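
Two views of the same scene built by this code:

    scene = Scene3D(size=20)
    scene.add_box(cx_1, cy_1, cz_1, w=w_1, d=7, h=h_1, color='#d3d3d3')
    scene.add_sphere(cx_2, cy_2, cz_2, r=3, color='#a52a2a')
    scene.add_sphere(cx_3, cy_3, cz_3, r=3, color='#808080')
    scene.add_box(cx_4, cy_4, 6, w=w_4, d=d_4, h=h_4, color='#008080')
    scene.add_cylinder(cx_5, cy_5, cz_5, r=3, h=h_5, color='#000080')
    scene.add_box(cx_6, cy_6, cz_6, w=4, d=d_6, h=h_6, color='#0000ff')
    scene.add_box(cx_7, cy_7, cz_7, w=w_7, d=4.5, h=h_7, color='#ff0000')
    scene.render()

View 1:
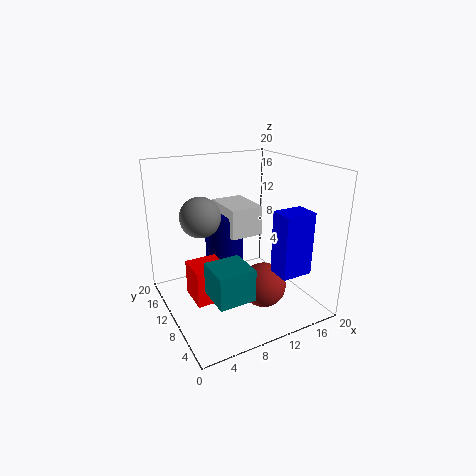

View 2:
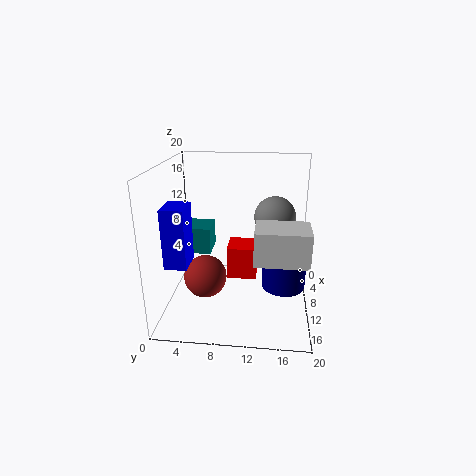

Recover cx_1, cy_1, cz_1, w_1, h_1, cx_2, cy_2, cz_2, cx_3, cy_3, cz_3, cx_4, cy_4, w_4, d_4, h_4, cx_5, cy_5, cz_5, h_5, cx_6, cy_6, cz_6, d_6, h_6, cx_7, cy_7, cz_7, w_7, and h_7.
cx_1 = 10.5; cy_1 = 12.5; cz_1 = 8.5; w_1 = 5; h_1 = 4.5; cx_2 = 11.5; cy_2 = 5.5; cz_2 = 4.5; cx_3 = 6.5; cy_3 = 15; cz_3 = 12; cx_4 = 3; cy_4 = 1; w_4 = 4.5; d_4 = 4.5; h_4 = 4; cx_5 = 11; cy_5 = 16.5; cz_5 = 3.5; h_5 = 8; cx_6 = 11.5; cy_6 = 1; cz_6 = 7.5; d_6 = 3; h_6 = 8; cx_7 = 3; cy_7 = 8; cz_7 = 2; w_7 = 4.5; h_7 = 5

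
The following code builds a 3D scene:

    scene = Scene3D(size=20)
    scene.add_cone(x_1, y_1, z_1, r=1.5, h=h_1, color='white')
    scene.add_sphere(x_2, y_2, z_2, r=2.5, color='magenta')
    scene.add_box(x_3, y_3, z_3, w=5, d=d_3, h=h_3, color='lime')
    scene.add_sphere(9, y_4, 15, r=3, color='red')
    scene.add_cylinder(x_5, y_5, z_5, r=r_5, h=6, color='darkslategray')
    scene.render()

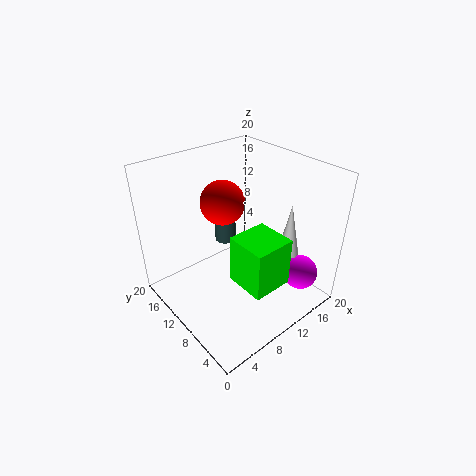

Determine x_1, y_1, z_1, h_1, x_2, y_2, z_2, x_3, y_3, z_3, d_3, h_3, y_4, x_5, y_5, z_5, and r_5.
x_1 = 15.5; y_1 = 5.5; z_1 = 7.5; h_1 = 7.5; x_2 = 17; y_2 = 4; z_2 = 4; x_3 = 5; y_3 = 0.5; z_3 = 8.5; d_3 = 5; h_3 = 6; y_4 = 12; x_5 = 10.5; y_5 = 13.5; z_5 = 8; r_5 = 1.5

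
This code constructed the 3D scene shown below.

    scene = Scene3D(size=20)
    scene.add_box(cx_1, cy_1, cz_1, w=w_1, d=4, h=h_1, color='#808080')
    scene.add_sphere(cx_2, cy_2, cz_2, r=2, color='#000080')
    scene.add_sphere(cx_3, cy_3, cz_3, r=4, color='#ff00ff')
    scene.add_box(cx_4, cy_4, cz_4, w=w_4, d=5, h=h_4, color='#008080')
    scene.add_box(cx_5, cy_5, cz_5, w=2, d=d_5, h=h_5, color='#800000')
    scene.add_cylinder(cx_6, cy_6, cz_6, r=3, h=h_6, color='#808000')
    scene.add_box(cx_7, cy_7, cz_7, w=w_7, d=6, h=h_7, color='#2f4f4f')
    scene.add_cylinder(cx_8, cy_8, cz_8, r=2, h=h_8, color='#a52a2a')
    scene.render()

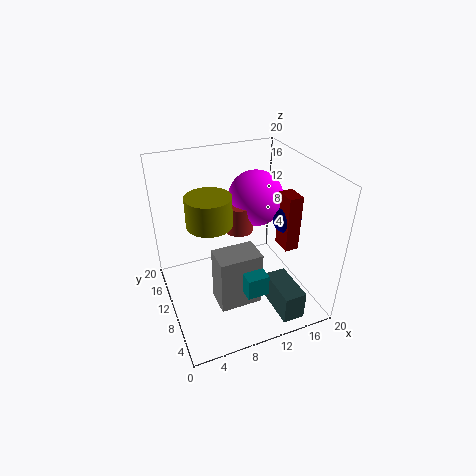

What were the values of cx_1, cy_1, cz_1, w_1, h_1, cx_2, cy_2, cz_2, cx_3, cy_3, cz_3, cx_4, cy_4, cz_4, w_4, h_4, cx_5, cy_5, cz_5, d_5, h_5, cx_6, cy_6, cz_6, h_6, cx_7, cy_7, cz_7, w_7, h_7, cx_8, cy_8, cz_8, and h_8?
cx_1 = 6, cy_1 = 6, cz_1 = 1, w_1 = 6, h_1 = 8, cx_2 = 17, cy_2 = 9, cz_2 = 12, cx_3 = 14, cy_3 = 13, cz_3 = 14, cx_4 = 9, cy_4 = 4, cz_4 = 4, w_4 = 3, h_4 = 3, cx_5 = 16, cy_5 = 7, cz_5 = 8, d_5 = 3, h_5 = 8, cx_6 = 6, cy_6 = 10, cz_6 = 13, h_6 = 4, cx_7 = 13, cy_7 = 1, cz_7 = 1, w_7 = 3, h_7 = 4, cx_8 = 11, cy_8 = 12, cz_8 = 10, h_8 = 4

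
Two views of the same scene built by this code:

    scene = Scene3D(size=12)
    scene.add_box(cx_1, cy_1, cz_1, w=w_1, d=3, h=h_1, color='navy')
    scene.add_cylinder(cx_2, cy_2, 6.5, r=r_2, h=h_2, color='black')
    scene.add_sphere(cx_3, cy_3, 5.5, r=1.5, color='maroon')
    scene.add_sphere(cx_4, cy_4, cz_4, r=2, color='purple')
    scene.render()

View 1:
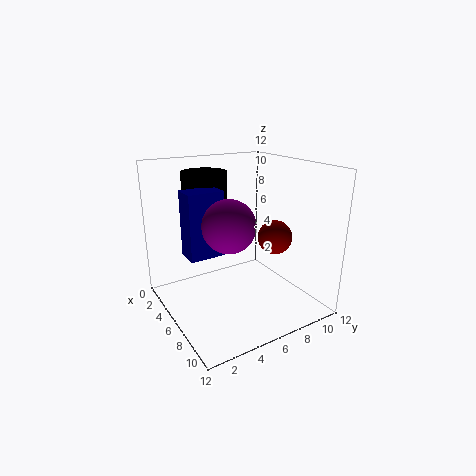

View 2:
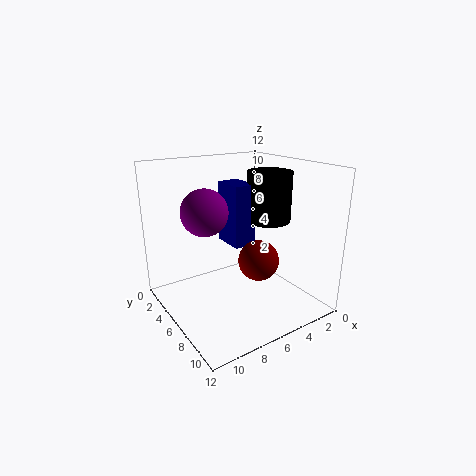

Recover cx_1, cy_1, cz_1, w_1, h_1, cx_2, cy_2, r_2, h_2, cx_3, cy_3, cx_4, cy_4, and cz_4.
cx_1 = 3.5
cy_1 = 2
cz_1 = 4.5
w_1 = 2
h_1 = 5.5
cx_2 = 2
cy_2 = 5
r_2 = 2
h_2 = 4.5
cx_3 = 6.5
cy_3 = 9.5
cx_4 = 8
cy_4 = 4
cz_4 = 8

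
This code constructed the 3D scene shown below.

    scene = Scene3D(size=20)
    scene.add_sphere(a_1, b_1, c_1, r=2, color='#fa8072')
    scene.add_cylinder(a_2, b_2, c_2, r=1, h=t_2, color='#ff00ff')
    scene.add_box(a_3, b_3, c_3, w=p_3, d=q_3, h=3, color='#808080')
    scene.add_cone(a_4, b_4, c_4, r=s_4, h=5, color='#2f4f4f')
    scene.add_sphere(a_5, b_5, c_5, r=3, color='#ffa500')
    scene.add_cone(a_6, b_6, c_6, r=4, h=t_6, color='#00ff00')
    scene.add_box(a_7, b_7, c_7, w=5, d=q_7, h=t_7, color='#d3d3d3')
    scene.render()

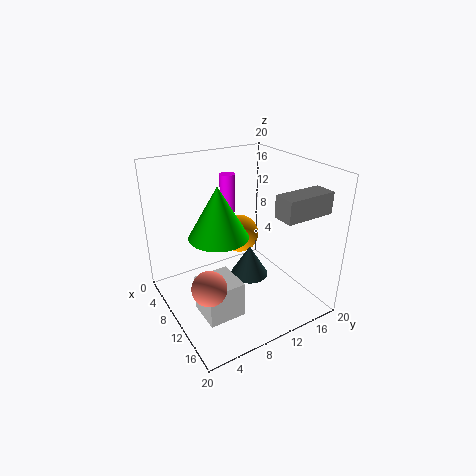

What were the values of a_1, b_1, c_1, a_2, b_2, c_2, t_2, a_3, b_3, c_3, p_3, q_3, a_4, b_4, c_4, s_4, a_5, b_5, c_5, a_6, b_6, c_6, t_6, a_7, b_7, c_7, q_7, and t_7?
a_1 = 17
b_1 = 2
c_1 = 9
a_2 = 9
b_2 = 9
c_2 = 14
t_2 = 5
a_3 = 14
b_3 = 13
c_3 = 14
p_3 = 3
q_3 = 7
a_4 = 7
b_4 = 14
c_4 = 1
s_4 = 3
a_5 = 4
b_5 = 14
c_5 = 7
a_6 = 10
b_6 = 7
c_6 = 11
t_6 = 7
a_7 = 10
b_7 = 3
c_7 = 1
q_7 = 5
t_7 = 5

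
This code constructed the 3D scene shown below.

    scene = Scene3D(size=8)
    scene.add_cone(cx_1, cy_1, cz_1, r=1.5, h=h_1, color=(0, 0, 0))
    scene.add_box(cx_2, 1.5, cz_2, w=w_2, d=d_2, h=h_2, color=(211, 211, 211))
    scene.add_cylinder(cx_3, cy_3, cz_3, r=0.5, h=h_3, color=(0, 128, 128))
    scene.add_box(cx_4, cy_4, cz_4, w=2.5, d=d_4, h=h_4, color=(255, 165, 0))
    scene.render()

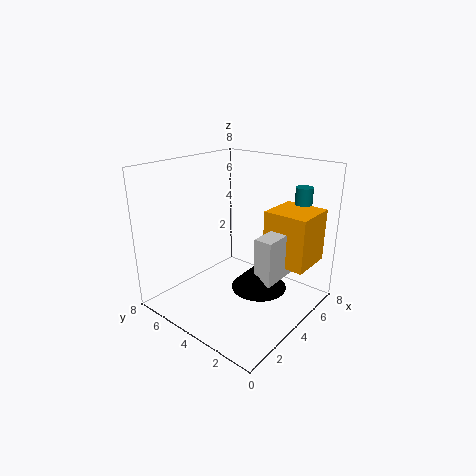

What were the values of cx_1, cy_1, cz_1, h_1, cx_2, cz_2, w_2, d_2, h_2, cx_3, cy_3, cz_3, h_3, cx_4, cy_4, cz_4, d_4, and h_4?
cx_1 = 4, cy_1 = 2.5, cz_1 = 1.5, h_1 = 1.5, cx_2 = 3.5, cz_2 = 2, w_2 = 2.5, d_2 = 1, h_2 = 2.5, cx_3 = 7.5, cy_3 = 2, cz_3 = 5, h_3 = 1.5, cx_4 = 5, cy_4 = 0.5, cz_4 = 2.5, d_4 = 2.5, h_4 = 3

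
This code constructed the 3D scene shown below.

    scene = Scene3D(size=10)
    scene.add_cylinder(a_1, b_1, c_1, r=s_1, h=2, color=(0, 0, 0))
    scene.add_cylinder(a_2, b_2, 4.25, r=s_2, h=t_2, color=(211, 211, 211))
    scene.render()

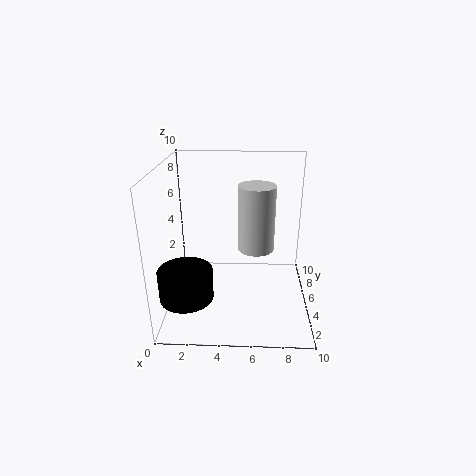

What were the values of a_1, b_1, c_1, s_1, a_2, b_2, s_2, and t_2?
a_1 = 1.75
b_1 = 2.25
c_1 = 2
s_1 = 1.75
a_2 = 6.25
b_2 = 5
s_2 = 1.25
t_2 = 4.5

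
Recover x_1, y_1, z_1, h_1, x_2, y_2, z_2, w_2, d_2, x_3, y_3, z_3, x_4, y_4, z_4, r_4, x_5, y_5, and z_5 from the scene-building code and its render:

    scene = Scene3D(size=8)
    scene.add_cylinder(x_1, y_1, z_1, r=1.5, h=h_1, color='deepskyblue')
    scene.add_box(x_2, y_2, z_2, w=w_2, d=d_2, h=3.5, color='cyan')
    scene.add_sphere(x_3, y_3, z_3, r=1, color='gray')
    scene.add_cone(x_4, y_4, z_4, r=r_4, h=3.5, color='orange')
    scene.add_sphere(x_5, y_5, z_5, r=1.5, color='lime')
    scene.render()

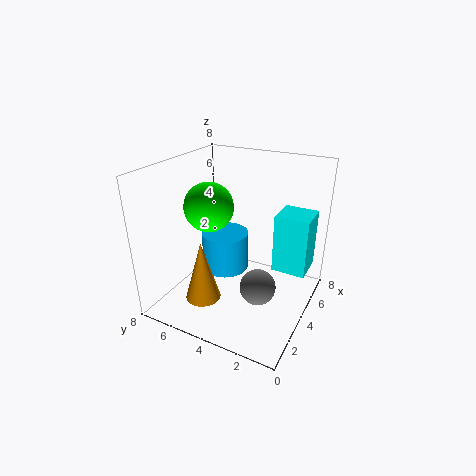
x_1 = 6, y_1 = 6, z_1 = 0.5, h_1 = 2.5, x_2 = 5.5, y_2 = 0.5, z_2 = 1.5, w_2 = 2, d_2 = 2, x_3 = 3.5, y_3 = 2.5, z_3 = 1.5, x_4 = 2.5, y_4 = 5.5, z_4 = 0.5, r_4 = 1, x_5 = 5, y_5 = 6.5, z_5 = 5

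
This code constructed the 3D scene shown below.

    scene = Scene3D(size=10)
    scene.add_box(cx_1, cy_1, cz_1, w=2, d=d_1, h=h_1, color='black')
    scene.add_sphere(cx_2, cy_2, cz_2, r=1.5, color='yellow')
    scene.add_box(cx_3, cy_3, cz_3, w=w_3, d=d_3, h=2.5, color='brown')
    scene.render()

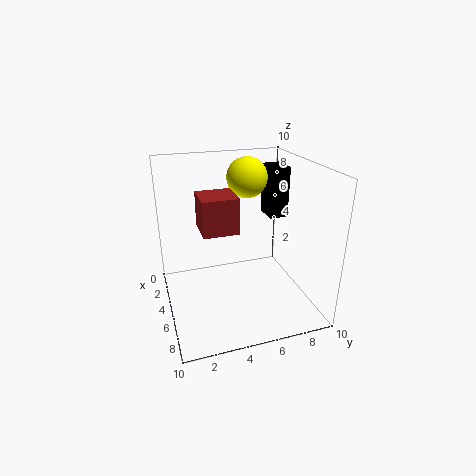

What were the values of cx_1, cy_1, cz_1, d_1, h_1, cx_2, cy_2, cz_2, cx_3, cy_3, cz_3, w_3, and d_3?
cx_1 = 0.5, cy_1 = 8.5, cz_1 = 5, d_1 = 1.5, h_1 = 4, cx_2 = 2.5, cy_2 = 6.5, cz_2 = 8.5, cx_3 = 3, cy_3 = 2.5, cz_3 = 5.5, w_3 = 2.5, d_3 = 2.5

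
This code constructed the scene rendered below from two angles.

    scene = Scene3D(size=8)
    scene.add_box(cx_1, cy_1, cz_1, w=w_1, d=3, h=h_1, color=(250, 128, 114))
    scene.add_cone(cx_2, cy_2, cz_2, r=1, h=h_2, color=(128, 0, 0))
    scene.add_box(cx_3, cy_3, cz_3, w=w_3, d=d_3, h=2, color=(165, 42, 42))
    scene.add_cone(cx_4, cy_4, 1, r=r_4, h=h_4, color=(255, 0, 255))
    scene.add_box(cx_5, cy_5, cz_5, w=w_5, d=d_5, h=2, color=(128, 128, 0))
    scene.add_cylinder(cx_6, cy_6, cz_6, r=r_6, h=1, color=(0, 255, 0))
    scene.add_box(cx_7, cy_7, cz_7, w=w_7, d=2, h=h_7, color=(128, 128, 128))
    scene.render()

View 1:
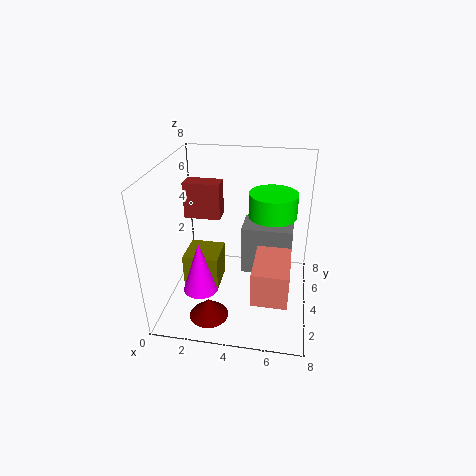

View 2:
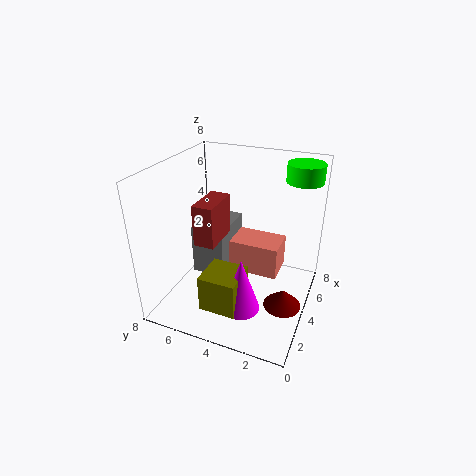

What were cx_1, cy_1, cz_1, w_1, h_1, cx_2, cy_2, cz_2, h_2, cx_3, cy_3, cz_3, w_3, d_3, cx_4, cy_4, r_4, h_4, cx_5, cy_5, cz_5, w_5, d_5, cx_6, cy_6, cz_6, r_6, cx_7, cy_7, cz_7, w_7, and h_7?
cx_1 = 5; cy_1 = 2; cz_1 = 1; w_1 = 2; h_1 = 2; cx_2 = 3; cy_2 = 1; cz_2 = 1; h_2 = 1; cx_3 = 1; cy_3 = 4; cz_3 = 5; w_3 = 2; d_3 = 1; cx_4 = 2; cy_4 = 3; r_4 = 1; h_4 = 3; cx_5 = 1; cy_5 = 3; cz_5 = 1; w_5 = 2; d_5 = 2; cx_6 = 6; cy_6 = 1; cz_6 = 7; r_6 = 1; cx_7 = 4; cy_7 = 5; cz_7 = 1; w_7 = 3; h_7 = 3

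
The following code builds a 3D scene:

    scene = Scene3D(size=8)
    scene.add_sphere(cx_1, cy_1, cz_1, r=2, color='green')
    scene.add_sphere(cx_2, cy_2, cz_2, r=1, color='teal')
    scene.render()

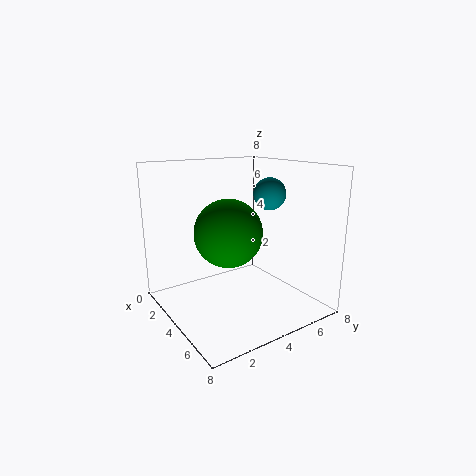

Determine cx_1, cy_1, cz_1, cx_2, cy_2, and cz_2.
cx_1 = 3, cy_1 = 4, cz_1 = 4, cx_2 = 3, cy_2 = 7, cz_2 = 6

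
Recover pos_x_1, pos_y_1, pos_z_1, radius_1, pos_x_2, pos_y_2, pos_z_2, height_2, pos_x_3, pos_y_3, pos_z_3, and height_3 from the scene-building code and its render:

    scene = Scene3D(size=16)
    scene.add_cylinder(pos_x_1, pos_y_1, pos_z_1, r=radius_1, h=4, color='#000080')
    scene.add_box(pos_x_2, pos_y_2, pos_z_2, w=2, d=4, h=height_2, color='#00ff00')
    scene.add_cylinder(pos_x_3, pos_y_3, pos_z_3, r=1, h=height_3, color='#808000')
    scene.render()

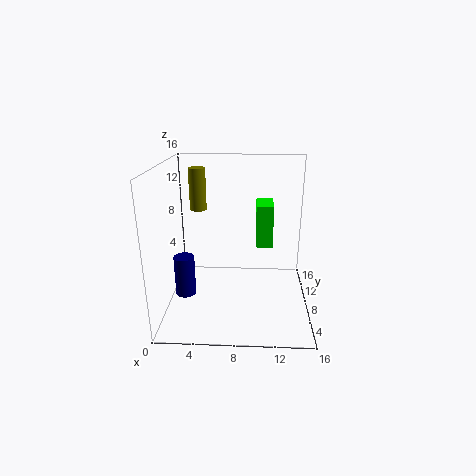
pos_x_1 = 3
pos_y_1 = 3
pos_z_1 = 4
radius_1 = 1
pos_x_2 = 10
pos_y_2 = 10
pos_z_2 = 6
height_2 = 5
pos_x_3 = 3
pos_y_3 = 12
pos_z_3 = 10
height_3 = 5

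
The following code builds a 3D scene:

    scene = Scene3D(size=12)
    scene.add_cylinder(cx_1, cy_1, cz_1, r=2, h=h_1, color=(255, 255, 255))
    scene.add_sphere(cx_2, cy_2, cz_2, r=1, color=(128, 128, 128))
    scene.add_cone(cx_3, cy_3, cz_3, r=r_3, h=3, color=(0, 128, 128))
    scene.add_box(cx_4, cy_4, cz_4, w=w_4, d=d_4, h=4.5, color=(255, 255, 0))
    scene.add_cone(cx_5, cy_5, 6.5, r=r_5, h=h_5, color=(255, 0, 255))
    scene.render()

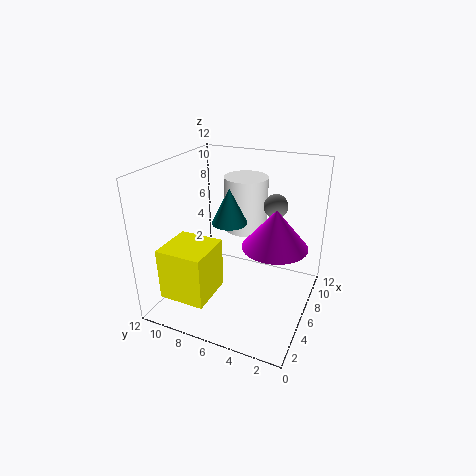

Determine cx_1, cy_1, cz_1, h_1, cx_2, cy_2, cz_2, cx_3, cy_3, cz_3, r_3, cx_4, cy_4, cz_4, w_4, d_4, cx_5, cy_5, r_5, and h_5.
cx_1 = 10
cy_1 = 7
cz_1 = 5
h_1 = 5
cx_2 = 8
cy_2 = 3.5
cz_2 = 8.5
cx_3 = 6.5
cy_3 = 7
cz_3 = 7
r_3 = 1.5
cx_4 = 2
cy_4 = 7.5
cz_4 = 1
w_4 = 4
d_4 = 4
cx_5 = 5
cy_5 = 2.5
r_5 = 2.5
h_5 = 3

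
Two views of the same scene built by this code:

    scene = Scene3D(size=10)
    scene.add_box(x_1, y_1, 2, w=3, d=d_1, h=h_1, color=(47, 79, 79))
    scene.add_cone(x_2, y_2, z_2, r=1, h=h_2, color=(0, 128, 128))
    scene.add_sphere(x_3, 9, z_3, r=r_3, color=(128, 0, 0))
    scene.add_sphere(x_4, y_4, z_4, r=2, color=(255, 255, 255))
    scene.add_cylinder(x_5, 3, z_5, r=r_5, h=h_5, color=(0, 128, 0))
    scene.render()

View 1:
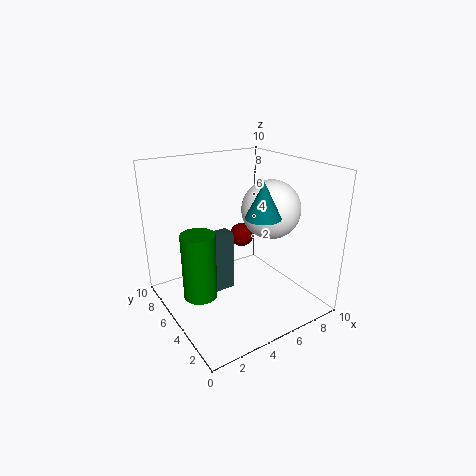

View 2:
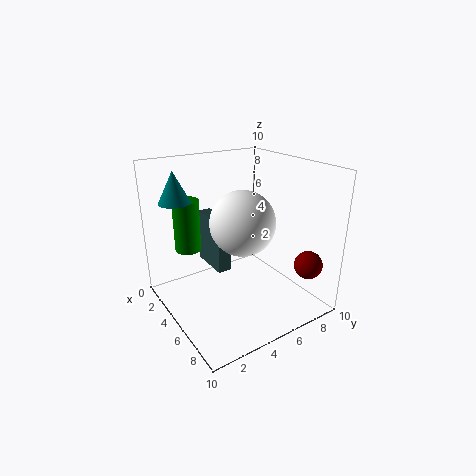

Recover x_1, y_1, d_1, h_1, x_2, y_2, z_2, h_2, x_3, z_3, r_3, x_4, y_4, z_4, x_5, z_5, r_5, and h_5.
x_1 = 1, y_1 = 4, d_1 = 1, h_1 = 4, x_2 = 4, y_2 = 1, z_2 = 8, h_2 = 2, x_3 = 8, z_3 = 3, r_3 = 1, x_4 = 7, y_4 = 4, z_4 = 7, x_5 = 1, z_5 = 3, r_5 = 1, h_5 = 4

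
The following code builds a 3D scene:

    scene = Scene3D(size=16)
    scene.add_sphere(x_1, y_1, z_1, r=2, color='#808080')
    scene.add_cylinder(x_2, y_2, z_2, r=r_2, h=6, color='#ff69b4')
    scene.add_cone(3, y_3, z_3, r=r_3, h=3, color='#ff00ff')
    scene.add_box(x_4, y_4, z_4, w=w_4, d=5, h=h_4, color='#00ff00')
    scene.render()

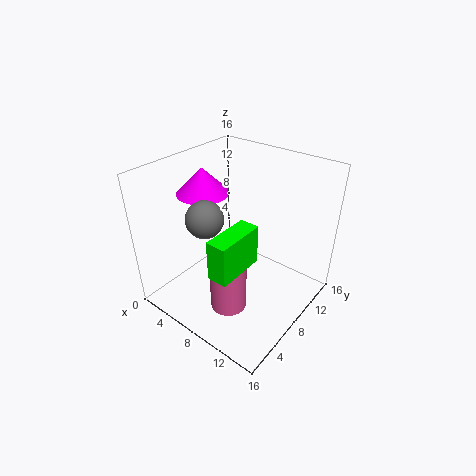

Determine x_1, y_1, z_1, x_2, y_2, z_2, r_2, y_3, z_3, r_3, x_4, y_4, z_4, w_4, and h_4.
x_1 = 6, y_1 = 5, z_1 = 11, x_2 = 9, y_2 = 5, z_2 = 1, r_2 = 2, y_3 = 8, z_3 = 12, r_3 = 3, x_4 = 10, y_4 = 1, z_4 = 8, w_4 = 2, h_4 = 4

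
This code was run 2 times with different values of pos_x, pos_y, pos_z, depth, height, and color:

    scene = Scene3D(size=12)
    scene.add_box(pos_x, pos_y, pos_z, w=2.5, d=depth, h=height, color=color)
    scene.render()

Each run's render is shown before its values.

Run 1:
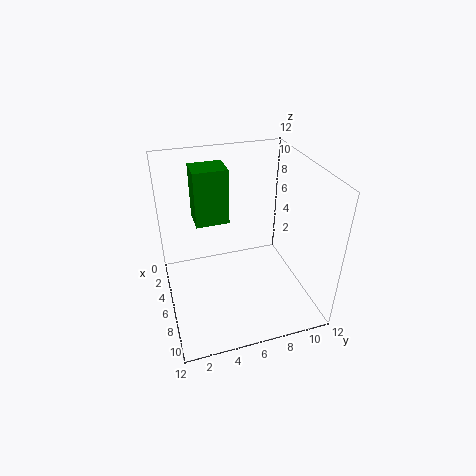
pos_x = 1; pos_y = 3; pos_z = 6; depth = 3; height = 5; color = 'green'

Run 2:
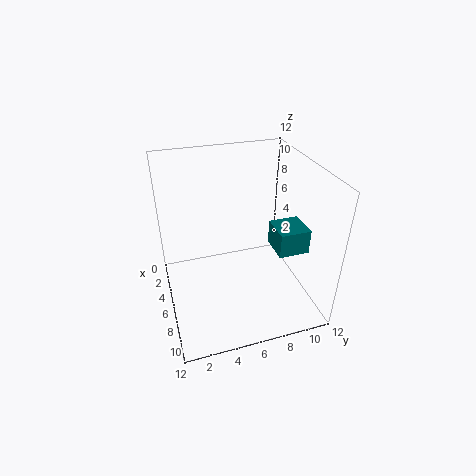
pos_x = 6.5; pos_y = 8.5; pos_z = 5.5; depth = 2.5; height = 2; color = 'teal'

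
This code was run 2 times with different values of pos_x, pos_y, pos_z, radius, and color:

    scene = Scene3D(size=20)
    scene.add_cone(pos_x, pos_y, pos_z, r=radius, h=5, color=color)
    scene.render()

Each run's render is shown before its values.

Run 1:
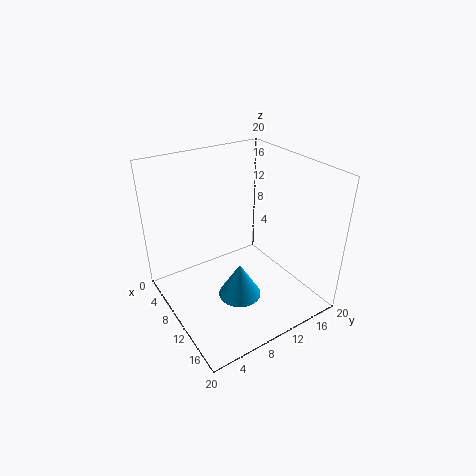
pos_x = 12
pos_y = 9
pos_z = 2
radius = 3
color = 'deepskyblue'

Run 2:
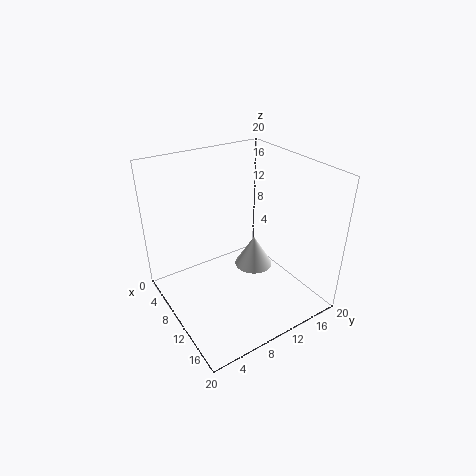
pos_x = 7
pos_y = 15
pos_z = 2
radius = 3
color = 'white'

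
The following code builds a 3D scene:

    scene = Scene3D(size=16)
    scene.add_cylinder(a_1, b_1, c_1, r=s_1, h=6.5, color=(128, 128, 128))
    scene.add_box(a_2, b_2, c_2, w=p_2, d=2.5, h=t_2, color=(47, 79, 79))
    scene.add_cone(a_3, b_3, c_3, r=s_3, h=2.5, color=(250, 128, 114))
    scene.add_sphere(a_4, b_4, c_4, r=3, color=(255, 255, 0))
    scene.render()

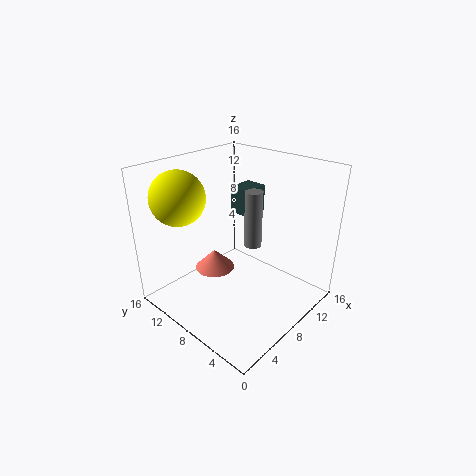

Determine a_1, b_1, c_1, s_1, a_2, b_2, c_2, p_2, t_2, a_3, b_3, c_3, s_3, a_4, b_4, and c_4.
a_1 = 10; b_1 = 7.5; c_1 = 6.5; s_1 = 1; a_2 = 9.5; b_2 = 8; c_2 = 10; p_2 = 3; t_2 = 3; a_3 = 9; b_3 = 13; c_3 = 1.5; s_3 = 2.5; a_4 = 4; b_4 = 13; c_4 = 12.5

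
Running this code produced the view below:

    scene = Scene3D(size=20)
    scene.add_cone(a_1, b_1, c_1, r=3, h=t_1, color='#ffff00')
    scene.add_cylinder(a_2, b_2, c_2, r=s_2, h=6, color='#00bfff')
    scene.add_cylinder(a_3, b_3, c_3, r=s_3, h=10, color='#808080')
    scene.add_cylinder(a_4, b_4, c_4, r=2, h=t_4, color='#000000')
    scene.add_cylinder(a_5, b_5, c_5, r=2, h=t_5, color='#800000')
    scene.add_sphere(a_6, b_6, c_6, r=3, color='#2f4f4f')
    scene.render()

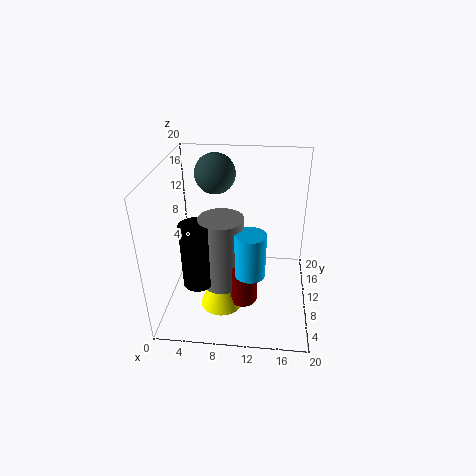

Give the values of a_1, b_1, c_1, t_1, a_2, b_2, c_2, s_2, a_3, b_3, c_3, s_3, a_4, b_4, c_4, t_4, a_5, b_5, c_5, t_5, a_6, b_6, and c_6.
a_1 = 8
b_1 = 7
c_1 = 1
t_1 = 7
a_2 = 12
b_2 = 6
c_2 = 7
s_2 = 2
a_3 = 8
b_3 = 8
c_3 = 4
s_3 = 3
a_4 = 5
b_4 = 6
c_4 = 5
t_4 = 9
a_5 = 11
b_5 = 7
c_5 = 2
t_5 = 6
a_6 = 6
b_6 = 16
c_6 = 17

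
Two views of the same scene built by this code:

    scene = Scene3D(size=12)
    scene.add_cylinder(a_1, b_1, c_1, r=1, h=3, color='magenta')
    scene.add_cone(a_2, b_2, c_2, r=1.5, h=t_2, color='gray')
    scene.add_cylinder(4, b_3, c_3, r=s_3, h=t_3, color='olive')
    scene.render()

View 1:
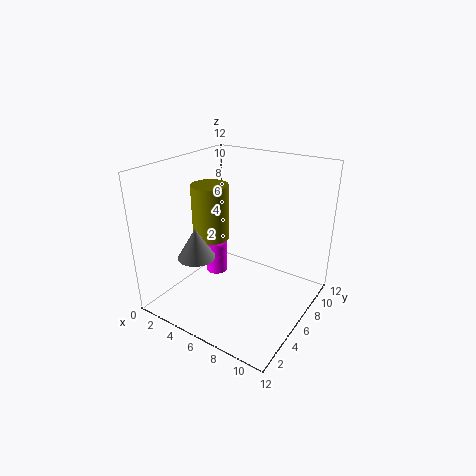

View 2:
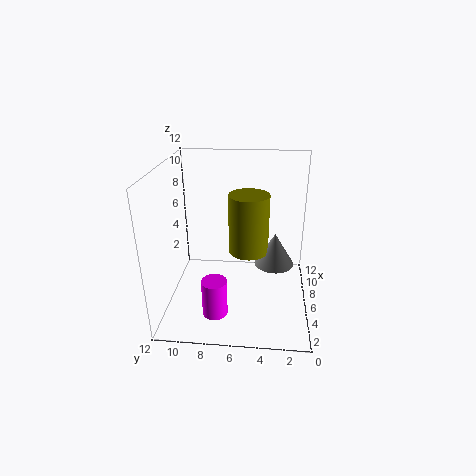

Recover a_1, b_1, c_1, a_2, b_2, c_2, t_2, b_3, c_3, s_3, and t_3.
a_1 = 2.5, b_1 = 7.5, c_1 = 1, a_2 = 4, b_2 = 3, c_2 = 5, t_2 = 2.5, b_3 = 5, c_3 = 6, s_3 = 1.5, t_3 = 4.5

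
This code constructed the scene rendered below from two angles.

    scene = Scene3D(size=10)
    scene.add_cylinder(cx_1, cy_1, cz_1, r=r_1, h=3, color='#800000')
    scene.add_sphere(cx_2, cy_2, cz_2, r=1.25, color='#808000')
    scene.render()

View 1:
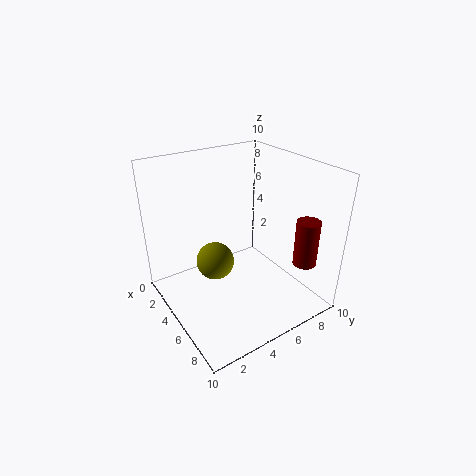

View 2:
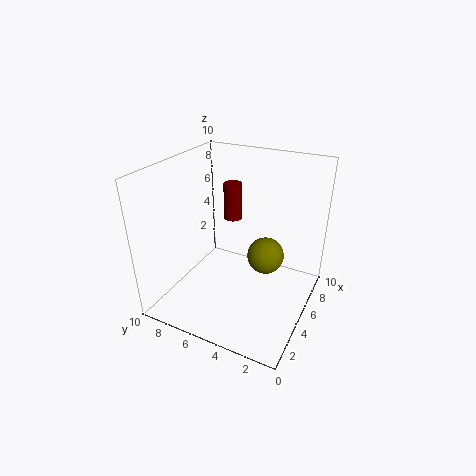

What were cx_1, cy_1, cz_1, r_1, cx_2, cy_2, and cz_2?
cx_1 = 9
cy_1 = 7.5
cz_1 = 4.25
r_1 = 0.75
cx_2 = 5.25
cy_2 = 3
cz_2 = 4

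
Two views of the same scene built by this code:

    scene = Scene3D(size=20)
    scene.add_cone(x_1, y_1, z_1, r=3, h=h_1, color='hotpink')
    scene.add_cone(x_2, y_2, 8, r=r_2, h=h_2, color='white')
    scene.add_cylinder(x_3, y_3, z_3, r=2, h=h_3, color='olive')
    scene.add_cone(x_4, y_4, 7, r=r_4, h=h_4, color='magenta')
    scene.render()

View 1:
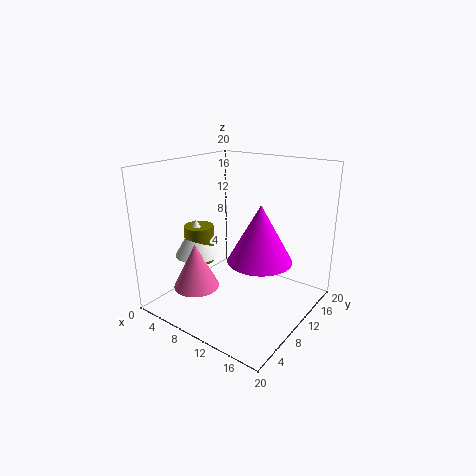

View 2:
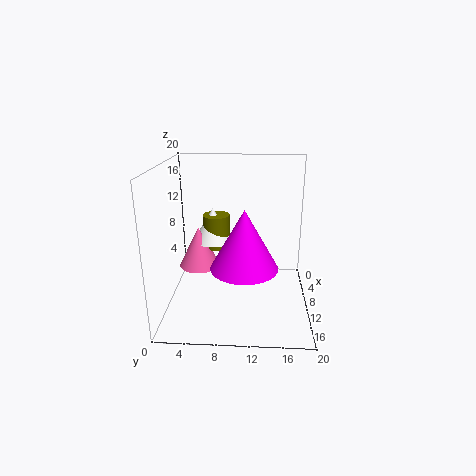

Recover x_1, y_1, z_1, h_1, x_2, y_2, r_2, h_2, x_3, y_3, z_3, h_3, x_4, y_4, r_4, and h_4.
x_1 = 7.5
y_1 = 4
z_1 = 4.5
h_1 = 6
x_2 = 6
y_2 = 6
r_2 = 3
h_2 = 5
x_3 = 6
y_3 = 6.5
z_3 = 7
h_3 = 5
x_4 = 13
y_4 = 11
r_4 = 4.5
h_4 = 8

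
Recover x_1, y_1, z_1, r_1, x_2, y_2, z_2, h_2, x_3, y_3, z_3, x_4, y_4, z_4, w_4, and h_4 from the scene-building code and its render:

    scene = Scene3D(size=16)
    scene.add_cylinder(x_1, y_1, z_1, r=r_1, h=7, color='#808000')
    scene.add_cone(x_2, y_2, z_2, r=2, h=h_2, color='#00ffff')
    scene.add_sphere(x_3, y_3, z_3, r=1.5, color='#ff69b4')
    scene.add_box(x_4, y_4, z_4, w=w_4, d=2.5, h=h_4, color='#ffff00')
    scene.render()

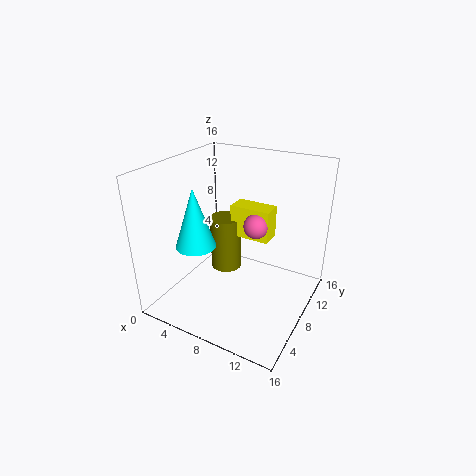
x_1 = 4
y_1 = 12
z_1 = 1
r_1 = 2
x_2 = 6
y_2 = 3
z_2 = 9
h_2 = 6
x_3 = 8.5
y_3 = 11.5
z_3 = 8
x_4 = 5
y_4 = 11.5
z_4 = 6
w_4 = 5
h_4 = 4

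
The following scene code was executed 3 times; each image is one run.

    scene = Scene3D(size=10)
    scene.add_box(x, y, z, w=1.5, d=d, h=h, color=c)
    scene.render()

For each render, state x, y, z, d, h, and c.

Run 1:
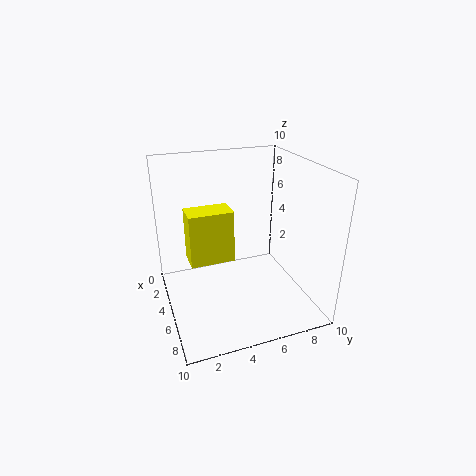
x = 7
y = 1
z = 5.5
d = 2.5
h = 3
c = 'yellow'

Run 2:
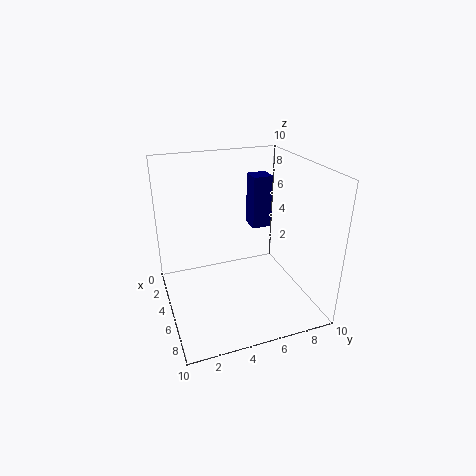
x = 1.5
y = 7
z = 4.5
d = 1.5
h = 4
c = 'navy'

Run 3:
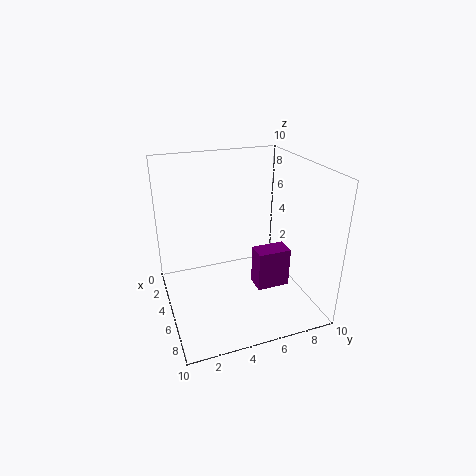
x = 4
y = 6.5
z = 0.5
d = 2.5
h = 3
c = 'purple'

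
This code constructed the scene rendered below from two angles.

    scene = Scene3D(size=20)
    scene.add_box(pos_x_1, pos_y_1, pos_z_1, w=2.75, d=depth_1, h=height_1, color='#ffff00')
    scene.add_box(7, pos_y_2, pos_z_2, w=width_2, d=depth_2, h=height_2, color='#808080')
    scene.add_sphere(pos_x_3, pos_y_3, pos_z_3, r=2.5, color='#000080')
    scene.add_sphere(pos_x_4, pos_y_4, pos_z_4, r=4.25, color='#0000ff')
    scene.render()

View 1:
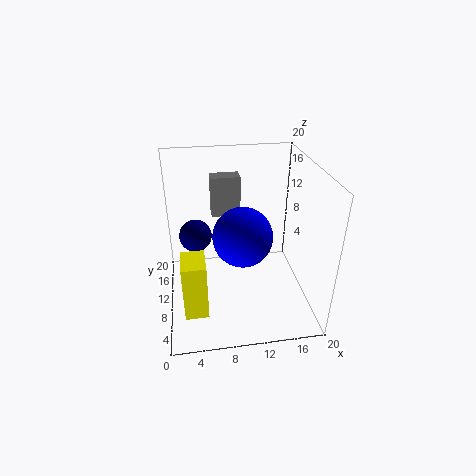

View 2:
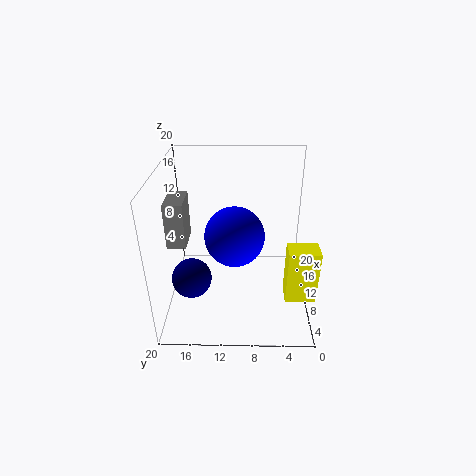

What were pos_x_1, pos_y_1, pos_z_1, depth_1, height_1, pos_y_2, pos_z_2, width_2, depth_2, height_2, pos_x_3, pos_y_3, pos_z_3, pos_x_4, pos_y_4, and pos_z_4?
pos_x_1 = 2.25; pos_y_1 = 0.25; pos_z_1 = 5.5; depth_1 = 3.75; height_1 = 7; pos_y_2 = 16.75; pos_z_2 = 10; width_2 = 4.5; depth_2 = 2.5; height_2 = 6.25; pos_x_3 = 4.25; pos_y_3 = 15.75; pos_z_3 = 7.5; pos_x_4 = 10.75; pos_y_4 = 10.5; pos_z_4 = 9.75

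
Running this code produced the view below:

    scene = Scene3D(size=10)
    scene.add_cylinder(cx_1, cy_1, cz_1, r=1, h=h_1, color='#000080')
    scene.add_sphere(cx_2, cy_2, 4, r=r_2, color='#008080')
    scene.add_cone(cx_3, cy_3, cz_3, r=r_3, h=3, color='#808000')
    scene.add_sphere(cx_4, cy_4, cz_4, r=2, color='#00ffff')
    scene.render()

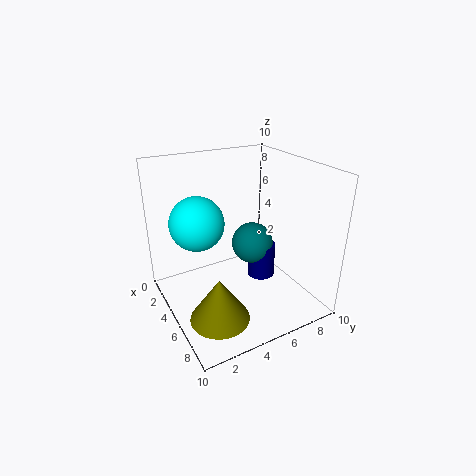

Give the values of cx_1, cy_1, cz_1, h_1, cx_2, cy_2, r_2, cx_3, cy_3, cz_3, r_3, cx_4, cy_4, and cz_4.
cx_1 = 5
cy_1 = 7
cz_1 = 1.5
h_1 = 2.5
cx_2 = 4.5
cy_2 = 6.5
r_2 = 1.5
cx_3 = 7
cy_3 = 2.5
cz_3 = 0.5
r_3 = 2
cx_4 = 2.5
cy_4 = 3
cz_4 = 5.5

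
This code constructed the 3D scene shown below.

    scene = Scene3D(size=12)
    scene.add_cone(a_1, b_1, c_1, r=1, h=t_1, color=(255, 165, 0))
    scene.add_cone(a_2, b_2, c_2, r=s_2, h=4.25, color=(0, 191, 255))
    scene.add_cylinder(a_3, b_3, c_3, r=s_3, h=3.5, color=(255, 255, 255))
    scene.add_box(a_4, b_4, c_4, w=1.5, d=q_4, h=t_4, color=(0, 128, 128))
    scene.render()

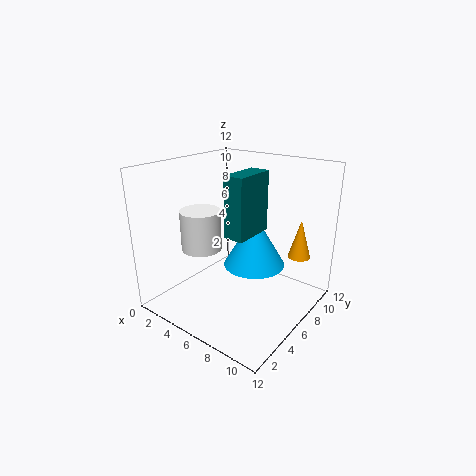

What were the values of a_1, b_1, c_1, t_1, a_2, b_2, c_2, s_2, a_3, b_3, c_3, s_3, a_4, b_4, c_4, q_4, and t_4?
a_1 = 9.5; b_1 = 10.5; c_1 = 3.5; t_1 = 3.5; a_2 = 7.5; b_2 = 6.25; c_2 = 4; s_2 = 2.5; a_3 = 2.75; b_3 = 5; c_3 = 4.5; s_3 = 1.75; a_4 = 7.25; b_4 = 2.75; c_4 = 7.5; q_4 = 3.25; t_4 = 4.5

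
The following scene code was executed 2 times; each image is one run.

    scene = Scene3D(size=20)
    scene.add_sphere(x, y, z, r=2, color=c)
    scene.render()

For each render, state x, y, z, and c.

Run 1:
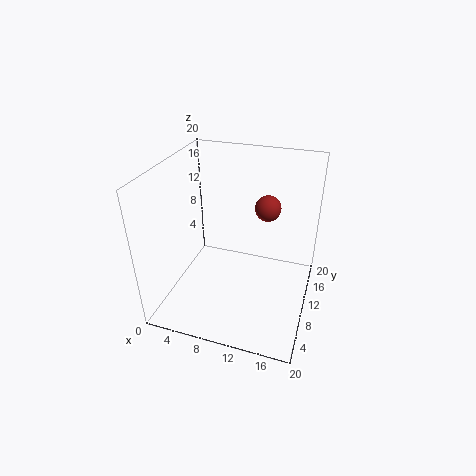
x = 12.5, y = 17, z = 11.5, c = 'brown'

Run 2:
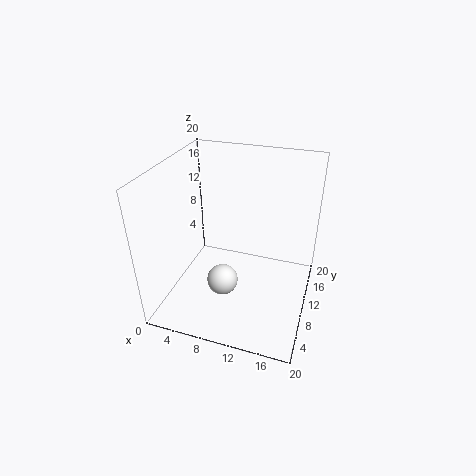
x = 9.5, y = 5, z = 6.5, c = 'white'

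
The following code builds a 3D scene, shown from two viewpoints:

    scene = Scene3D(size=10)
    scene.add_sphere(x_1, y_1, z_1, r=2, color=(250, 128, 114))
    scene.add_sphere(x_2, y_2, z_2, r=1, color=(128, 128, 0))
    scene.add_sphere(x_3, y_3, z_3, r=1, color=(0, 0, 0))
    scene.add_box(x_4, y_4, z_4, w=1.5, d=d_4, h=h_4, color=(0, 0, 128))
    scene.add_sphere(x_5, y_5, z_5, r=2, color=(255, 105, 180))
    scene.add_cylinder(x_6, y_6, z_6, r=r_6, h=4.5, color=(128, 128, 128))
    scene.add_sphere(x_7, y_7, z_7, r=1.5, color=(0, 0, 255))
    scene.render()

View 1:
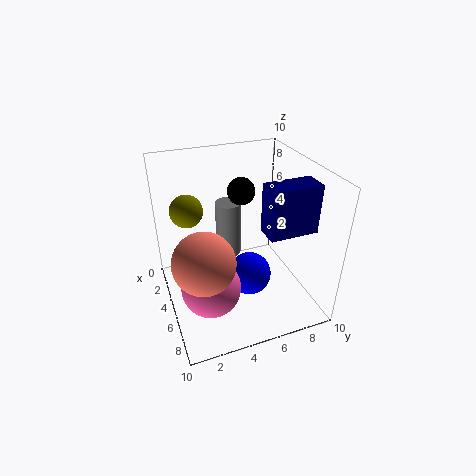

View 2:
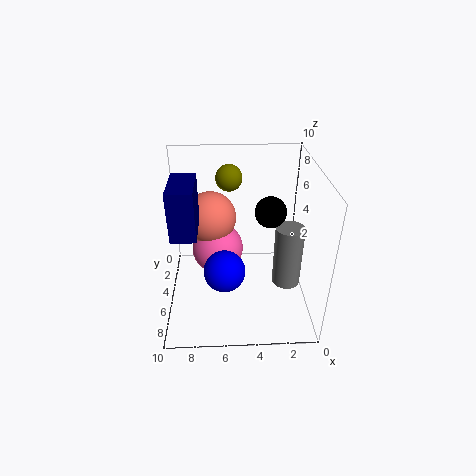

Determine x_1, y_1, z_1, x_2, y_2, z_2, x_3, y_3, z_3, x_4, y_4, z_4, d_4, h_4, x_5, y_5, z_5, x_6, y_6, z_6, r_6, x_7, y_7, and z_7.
x_1 = 7; y_1 = 2; z_1 = 5; x_2 = 5.5; y_2 = 1.5; z_2 = 8; x_3 = 3; y_3 = 6; z_3 = 7.5; x_4 = 7.5; y_4 = 5.5; z_4 = 7; d_4 = 3; h_4 = 3; x_5 = 6.5; y_5 = 2.5; z_5 = 2.5; x_6 = 1.5; y_6 = 5.5; z_6 = 1.5; r_6 = 1; x_7 = 6; y_7 = 5.5; z_7 = 2.5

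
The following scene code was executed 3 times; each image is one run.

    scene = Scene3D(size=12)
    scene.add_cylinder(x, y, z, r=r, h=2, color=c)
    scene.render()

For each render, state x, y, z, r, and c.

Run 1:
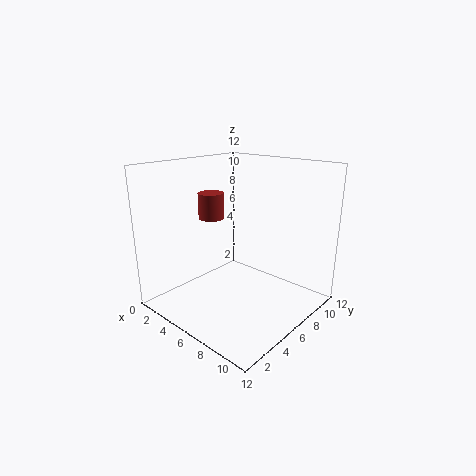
x = 5; y = 4; z = 8; r = 1; c = 'brown'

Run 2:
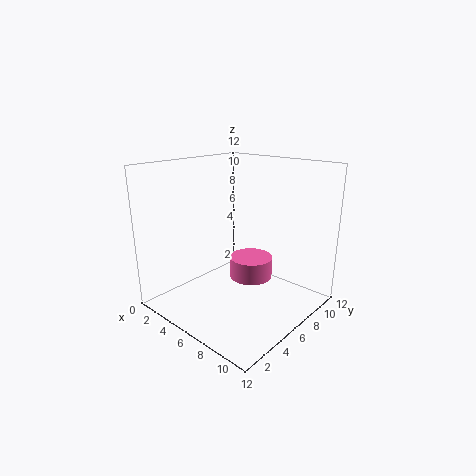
x = 5; y = 9; z = 1; r = 2; c = 'hotpink'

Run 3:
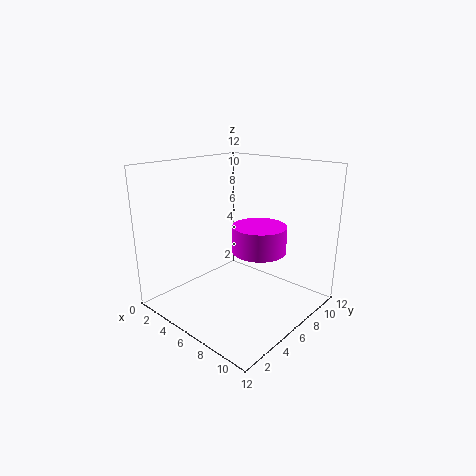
x = 9; y = 5; z = 6; r = 2; c = 'magenta'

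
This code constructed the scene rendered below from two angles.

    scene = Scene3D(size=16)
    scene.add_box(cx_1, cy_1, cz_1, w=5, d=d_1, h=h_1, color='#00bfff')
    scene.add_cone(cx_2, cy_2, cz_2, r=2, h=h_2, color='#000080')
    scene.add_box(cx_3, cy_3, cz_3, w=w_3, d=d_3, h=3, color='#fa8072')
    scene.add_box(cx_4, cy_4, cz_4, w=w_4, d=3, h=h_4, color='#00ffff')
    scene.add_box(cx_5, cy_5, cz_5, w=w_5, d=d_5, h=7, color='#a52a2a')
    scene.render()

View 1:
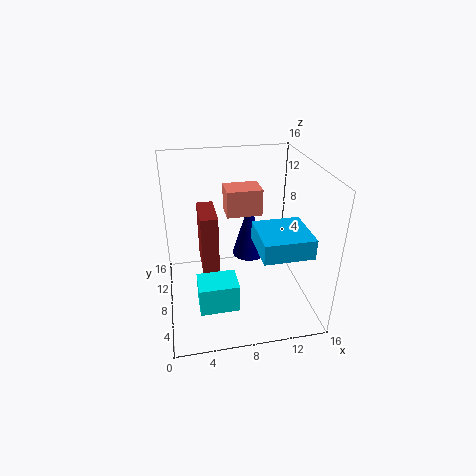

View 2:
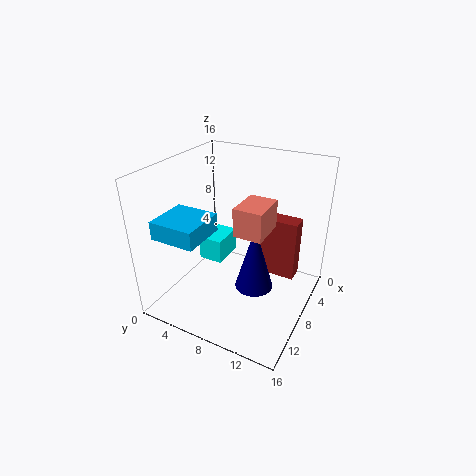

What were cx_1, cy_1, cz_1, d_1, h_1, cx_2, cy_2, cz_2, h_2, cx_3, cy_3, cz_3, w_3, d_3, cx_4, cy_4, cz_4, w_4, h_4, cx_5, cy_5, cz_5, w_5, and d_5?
cx_1 = 9
cy_1 = 1
cz_1 = 9
d_1 = 5
h_1 = 2
cx_2 = 10
cy_2 = 11
cz_2 = 4
h_2 = 7
cx_3 = 7
cy_3 = 9
cz_3 = 10
w_3 = 4
d_3 = 3
cx_4 = 3
cy_4 = 2
cz_4 = 3
w_4 = 4
h_4 = 3
cx_5 = 4
cy_5 = 9
cz_5 = 3
w_5 = 2
d_5 = 5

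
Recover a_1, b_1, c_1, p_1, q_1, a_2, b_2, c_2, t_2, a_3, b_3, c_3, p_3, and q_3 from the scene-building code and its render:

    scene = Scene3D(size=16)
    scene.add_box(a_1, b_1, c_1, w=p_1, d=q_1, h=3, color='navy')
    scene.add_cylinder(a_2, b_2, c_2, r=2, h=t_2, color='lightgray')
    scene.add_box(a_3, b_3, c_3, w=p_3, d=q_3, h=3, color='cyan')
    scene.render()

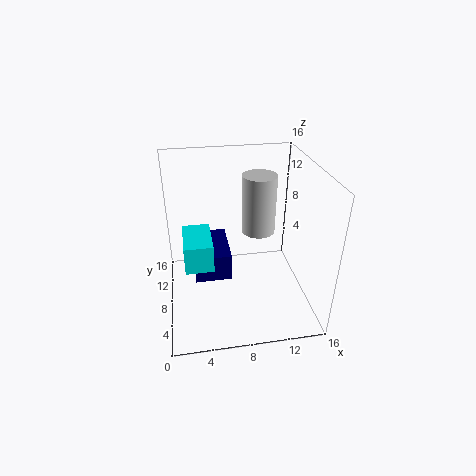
a_1 = 3, b_1 = 6, c_1 = 4, p_1 = 4, q_1 = 6, a_2 = 11, b_2 = 11, c_2 = 7, t_2 = 7, a_3 = 2, b_3 = 5, c_3 = 6, p_3 = 3, q_3 = 5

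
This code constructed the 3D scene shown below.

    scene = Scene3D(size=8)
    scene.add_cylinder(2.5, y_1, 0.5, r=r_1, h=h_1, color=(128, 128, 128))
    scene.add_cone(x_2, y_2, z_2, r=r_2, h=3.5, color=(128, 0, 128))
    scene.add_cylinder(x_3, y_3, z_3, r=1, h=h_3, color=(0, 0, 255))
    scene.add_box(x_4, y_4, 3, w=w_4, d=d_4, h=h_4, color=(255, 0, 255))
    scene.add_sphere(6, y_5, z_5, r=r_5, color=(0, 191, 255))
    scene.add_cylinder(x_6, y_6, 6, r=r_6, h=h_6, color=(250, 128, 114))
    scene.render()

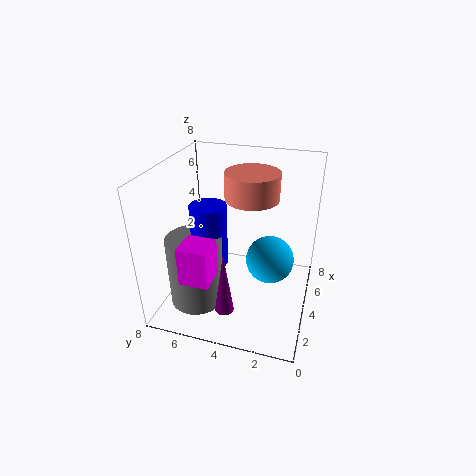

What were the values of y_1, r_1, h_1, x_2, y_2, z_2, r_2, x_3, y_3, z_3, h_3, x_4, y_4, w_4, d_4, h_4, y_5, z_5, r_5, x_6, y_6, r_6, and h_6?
y_1 = 6
r_1 = 1.5
h_1 = 4
x_2 = 1.5
y_2 = 4
z_2 = 1
r_2 = 0.5
x_3 = 3.5
y_3 = 5.5
z_3 = 2.5
h_3 = 3.5
x_4 = 0.5
y_4 = 4.5
w_4 = 1.5
d_4 = 1.5
h_4 = 2
y_5 = 2.5
z_5 = 1.5
r_5 = 1.5
x_6 = 5
y_6 = 3.5
r_6 = 1.5
h_6 = 1.5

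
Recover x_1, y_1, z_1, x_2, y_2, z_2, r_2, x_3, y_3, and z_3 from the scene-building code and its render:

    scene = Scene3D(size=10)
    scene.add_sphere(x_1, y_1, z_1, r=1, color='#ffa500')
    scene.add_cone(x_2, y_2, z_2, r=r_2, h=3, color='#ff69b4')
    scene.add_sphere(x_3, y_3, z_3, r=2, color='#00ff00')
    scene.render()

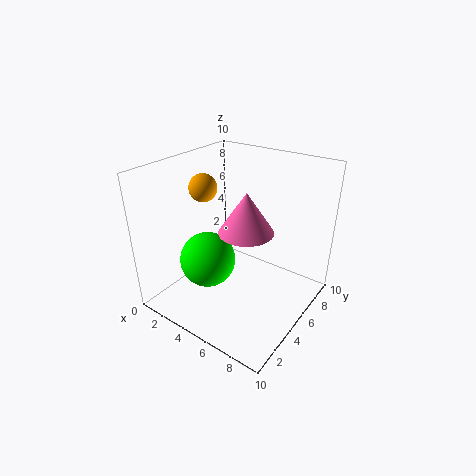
x_1 = 2, y_1 = 5, z_1 = 8, x_2 = 5, y_2 = 6, z_2 = 5, r_2 = 2, x_3 = 3, y_3 = 4, z_3 = 3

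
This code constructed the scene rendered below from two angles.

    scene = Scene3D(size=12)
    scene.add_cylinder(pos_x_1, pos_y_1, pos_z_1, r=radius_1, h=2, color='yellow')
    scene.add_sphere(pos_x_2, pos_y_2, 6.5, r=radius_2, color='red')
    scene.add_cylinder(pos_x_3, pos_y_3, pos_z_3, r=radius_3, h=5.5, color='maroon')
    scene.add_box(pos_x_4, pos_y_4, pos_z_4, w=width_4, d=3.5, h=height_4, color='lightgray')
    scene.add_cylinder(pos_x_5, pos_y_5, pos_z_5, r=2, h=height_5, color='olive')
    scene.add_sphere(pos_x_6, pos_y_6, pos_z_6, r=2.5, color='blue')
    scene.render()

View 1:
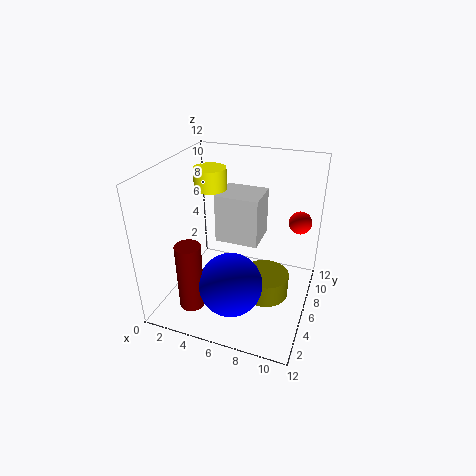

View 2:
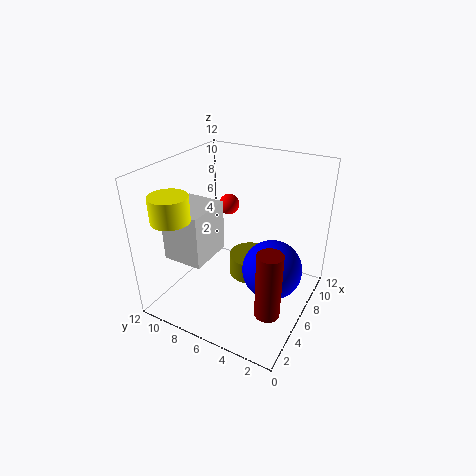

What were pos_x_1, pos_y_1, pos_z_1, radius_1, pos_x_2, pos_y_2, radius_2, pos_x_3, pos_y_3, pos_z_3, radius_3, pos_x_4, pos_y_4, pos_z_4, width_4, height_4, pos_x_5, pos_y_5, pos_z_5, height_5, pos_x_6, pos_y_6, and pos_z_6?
pos_x_1 = 2
pos_y_1 = 9.5
pos_z_1 = 8.5
radius_1 = 1.5
pos_x_2 = 10.5
pos_y_2 = 9.5
radius_2 = 1
pos_x_3 = 3.5
pos_y_3 = 2
pos_z_3 = 1.5
radius_3 = 1
pos_x_4 = 3
pos_y_4 = 8
pos_z_4 = 4
width_4 = 4
height_4 = 4.5
pos_x_5 = 8.5
pos_y_5 = 6
pos_z_5 = 1
height_5 = 2
pos_x_6 = 6.5
pos_y_6 = 3
pos_z_6 = 3.5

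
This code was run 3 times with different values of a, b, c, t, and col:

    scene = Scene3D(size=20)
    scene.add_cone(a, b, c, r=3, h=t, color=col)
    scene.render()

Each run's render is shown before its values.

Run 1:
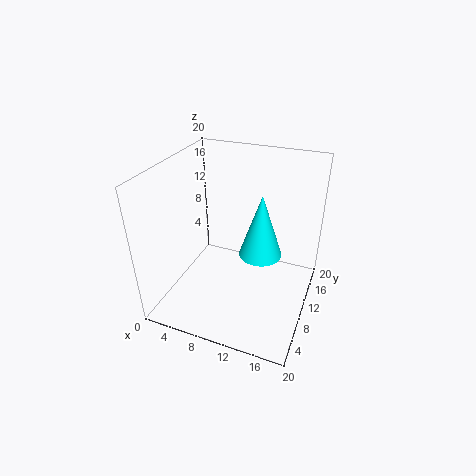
a = 13; b = 11; c = 7.5; t = 9; col = 'cyan'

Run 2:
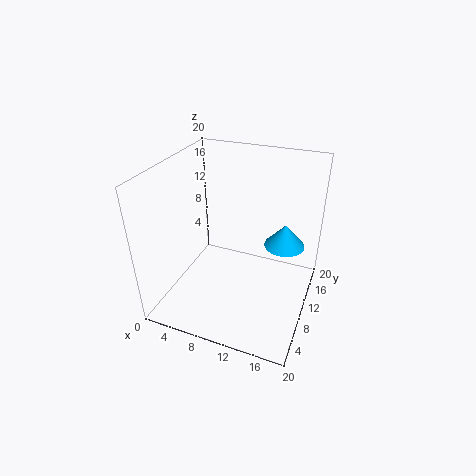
a = 15.5; b = 15; c = 7; t = 3.5; col = 'deepskyblue'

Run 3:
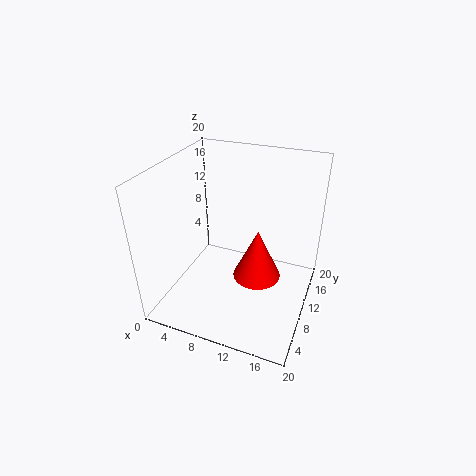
a = 14; b = 6.5; c = 7.5; t = 6.5; col = 'red'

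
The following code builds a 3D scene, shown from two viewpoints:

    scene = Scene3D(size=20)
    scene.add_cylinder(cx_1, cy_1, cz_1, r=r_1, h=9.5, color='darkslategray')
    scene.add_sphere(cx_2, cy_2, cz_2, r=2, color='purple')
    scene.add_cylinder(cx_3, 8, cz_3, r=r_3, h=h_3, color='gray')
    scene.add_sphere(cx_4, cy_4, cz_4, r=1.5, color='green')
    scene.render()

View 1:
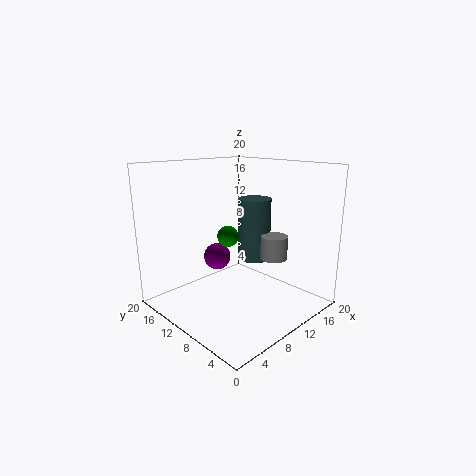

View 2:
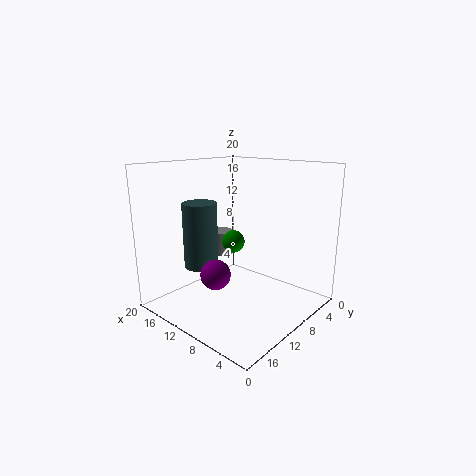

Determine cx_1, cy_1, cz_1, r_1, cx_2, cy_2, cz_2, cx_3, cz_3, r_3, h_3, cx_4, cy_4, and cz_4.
cx_1 = 15.5
cy_1 = 12
cz_1 = 5
r_1 = 2.5
cx_2 = 10
cy_2 = 14.5
cz_2 = 6
cx_3 = 15.5
cz_3 = 6
r_3 = 2
h_3 = 3.5
cx_4 = 9.5
cy_4 = 11.5
cz_4 = 10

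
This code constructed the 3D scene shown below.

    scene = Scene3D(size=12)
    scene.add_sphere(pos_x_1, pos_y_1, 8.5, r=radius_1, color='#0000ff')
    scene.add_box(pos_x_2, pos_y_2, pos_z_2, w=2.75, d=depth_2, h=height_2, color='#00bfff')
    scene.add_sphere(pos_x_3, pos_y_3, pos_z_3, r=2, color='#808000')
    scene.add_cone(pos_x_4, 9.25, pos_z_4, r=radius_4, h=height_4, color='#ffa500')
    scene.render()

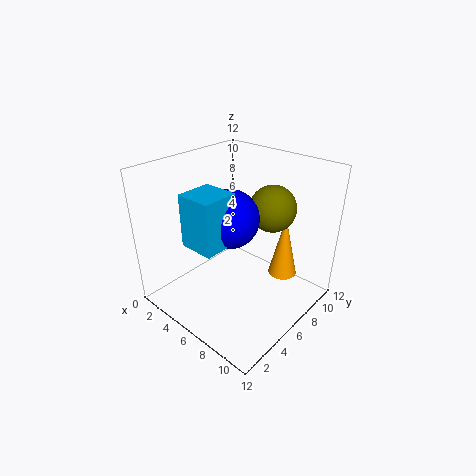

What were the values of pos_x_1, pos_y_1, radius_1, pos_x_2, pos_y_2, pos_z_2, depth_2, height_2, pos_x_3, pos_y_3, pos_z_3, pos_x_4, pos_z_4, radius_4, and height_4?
pos_x_1 = 6.5
pos_y_1 = 4.5
radius_1 = 2.25
pos_x_2 = 4.75
pos_y_2 = 1.25
pos_z_2 = 7
depth_2 = 2.75
height_2 = 4
pos_x_3 = 7.25
pos_y_3 = 9
pos_z_3 = 8
pos_x_4 = 8.5
pos_z_4 = 2
radius_4 = 1.25
height_4 = 5.5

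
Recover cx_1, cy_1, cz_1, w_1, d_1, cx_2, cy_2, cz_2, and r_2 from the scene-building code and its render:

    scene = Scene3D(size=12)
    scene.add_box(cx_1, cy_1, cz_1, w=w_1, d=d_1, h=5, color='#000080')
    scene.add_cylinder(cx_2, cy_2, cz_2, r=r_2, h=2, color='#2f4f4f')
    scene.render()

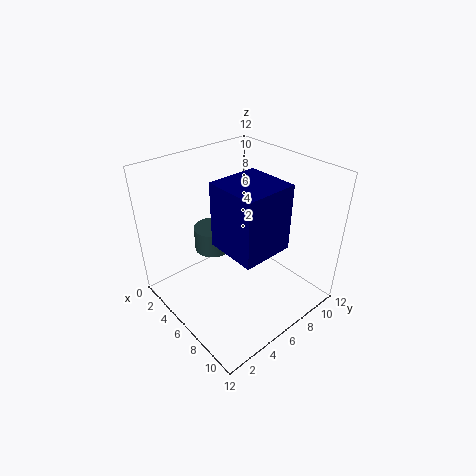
cx_1 = 6.5, cy_1 = 3, cz_1 = 7, w_1 = 4, d_1 = 4, cx_2 = 4.5, cy_2 = 4.5, cz_2 = 5, r_2 = 1.5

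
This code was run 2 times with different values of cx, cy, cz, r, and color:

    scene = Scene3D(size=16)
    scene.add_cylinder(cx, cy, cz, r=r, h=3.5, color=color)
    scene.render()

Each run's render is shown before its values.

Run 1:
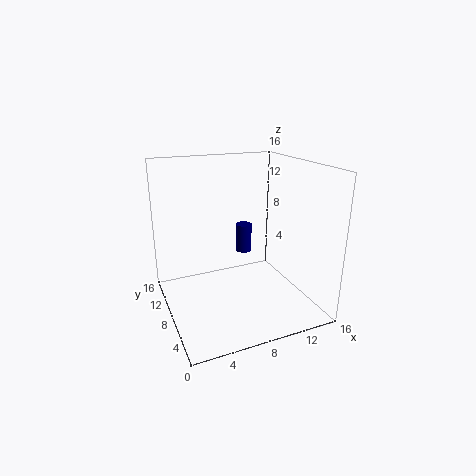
cx = 10.5, cy = 12, cz = 4.5, r = 1, color = 'navy'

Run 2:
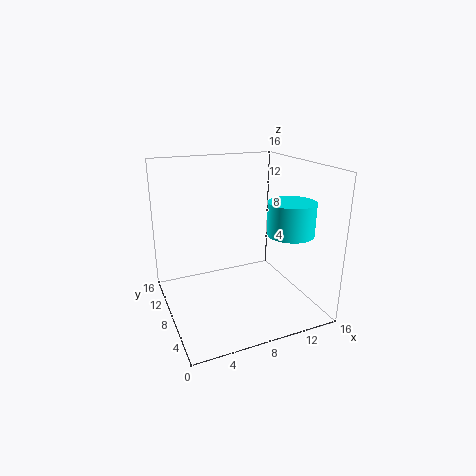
cx = 12.5, cy = 4.5, cz = 9, r = 2.5, color = 'cyan'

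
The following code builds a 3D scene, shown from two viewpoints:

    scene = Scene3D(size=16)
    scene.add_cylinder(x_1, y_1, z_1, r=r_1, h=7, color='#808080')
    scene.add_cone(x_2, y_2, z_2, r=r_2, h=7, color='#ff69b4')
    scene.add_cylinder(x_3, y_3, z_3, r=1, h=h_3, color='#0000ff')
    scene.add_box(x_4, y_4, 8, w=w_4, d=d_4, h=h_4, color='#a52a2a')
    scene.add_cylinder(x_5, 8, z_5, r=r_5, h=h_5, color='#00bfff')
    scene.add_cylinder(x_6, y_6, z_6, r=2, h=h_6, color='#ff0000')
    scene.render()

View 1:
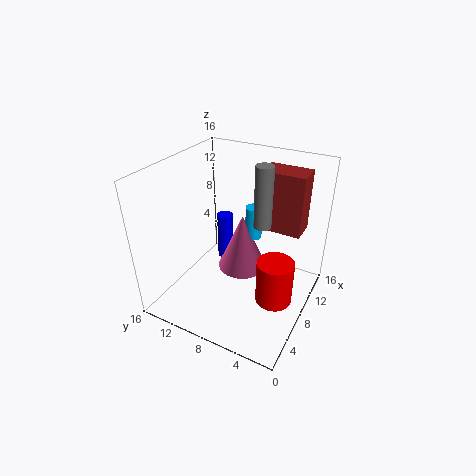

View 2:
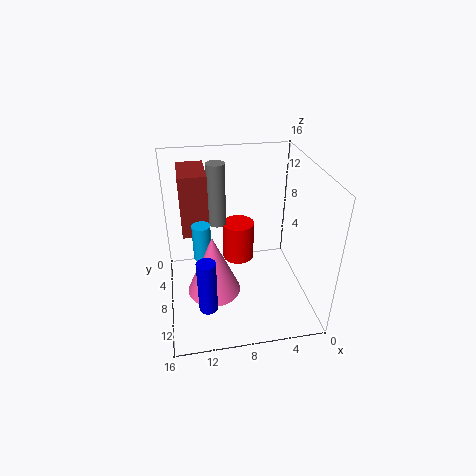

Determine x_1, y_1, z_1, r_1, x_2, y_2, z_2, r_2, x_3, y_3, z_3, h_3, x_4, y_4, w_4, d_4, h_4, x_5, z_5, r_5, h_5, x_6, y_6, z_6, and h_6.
x_1 = 10
y_1 = 6
z_1 = 9
r_1 = 1
x_2 = 11
y_2 = 9
z_2 = 2
r_2 = 3
x_3 = 12
y_3 = 12
z_3 = 2
h_3 = 6
x_4 = 11
y_4 = 2
w_4 = 3
d_4 = 5
h_4 = 7
x_5 = 12
z_5 = 6
r_5 = 1
h_5 = 4
x_6 = 7
y_6 = 3
z_6 = 2
h_6 = 5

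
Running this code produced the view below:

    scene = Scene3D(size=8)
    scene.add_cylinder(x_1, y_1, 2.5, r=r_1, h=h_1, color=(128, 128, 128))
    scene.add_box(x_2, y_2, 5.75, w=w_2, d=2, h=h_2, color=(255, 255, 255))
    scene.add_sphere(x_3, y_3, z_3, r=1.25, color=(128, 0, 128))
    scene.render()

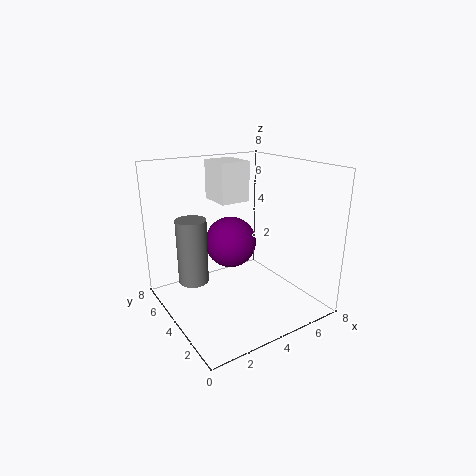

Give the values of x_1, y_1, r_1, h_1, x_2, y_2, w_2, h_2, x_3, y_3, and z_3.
x_1 = 1
y_1 = 3.5
r_1 = 0.75
h_1 = 3.25
x_2 = 3.5
y_2 = 4.75
w_2 = 1.75
h_2 = 2.25
x_3 = 2.75
y_3 = 2.75
z_3 = 4.5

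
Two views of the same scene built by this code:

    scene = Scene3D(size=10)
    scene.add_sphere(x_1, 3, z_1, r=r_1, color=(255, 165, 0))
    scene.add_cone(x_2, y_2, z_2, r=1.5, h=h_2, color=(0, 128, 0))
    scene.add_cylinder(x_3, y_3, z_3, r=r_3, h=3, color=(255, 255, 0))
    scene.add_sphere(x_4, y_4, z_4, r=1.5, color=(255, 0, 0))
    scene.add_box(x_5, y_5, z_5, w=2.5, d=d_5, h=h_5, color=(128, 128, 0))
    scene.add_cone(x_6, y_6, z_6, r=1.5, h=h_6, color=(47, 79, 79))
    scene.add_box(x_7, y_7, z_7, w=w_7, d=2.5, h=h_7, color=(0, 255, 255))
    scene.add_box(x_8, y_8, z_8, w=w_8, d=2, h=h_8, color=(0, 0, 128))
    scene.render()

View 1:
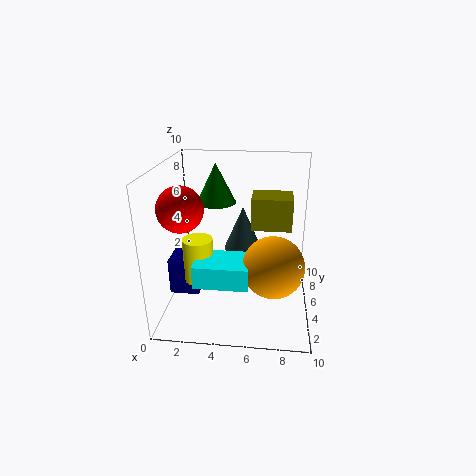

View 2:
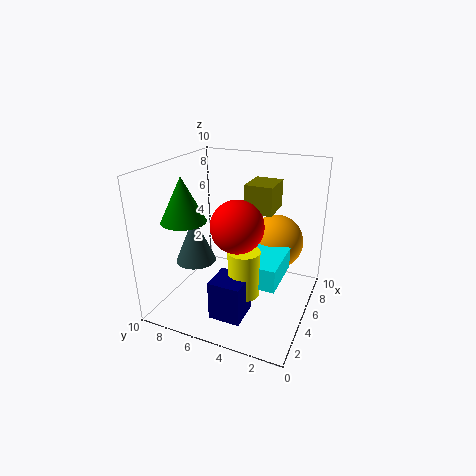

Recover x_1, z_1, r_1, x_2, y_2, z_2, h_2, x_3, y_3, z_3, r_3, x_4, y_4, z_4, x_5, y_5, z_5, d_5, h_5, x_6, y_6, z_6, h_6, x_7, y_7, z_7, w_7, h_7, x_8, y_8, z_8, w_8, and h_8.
x_1 = 7.5; z_1 = 4; r_1 = 2; x_2 = 3; y_2 = 8; z_2 = 6.5; h_2 = 3; x_3 = 2.5; y_3 = 3.5; z_3 = 2.5; r_3 = 1; x_4 = 1.5; y_4 = 3.5; z_4 = 7.5; x_5 = 6; y_5 = 3; z_5 = 6.5; d_5 = 2; h_5 = 2; x_6 = 5; y_6 = 8.5; z_6 = 2.5; h_6 = 3.5; x_7 = 2.5; y_7 = 1.5; z_7 = 3; w_7 = 3.5; h_7 = 1.5; x_8 = 0.5; y_8 = 3; z_8 = 1.5; w_8 = 2; h_8 = 2.5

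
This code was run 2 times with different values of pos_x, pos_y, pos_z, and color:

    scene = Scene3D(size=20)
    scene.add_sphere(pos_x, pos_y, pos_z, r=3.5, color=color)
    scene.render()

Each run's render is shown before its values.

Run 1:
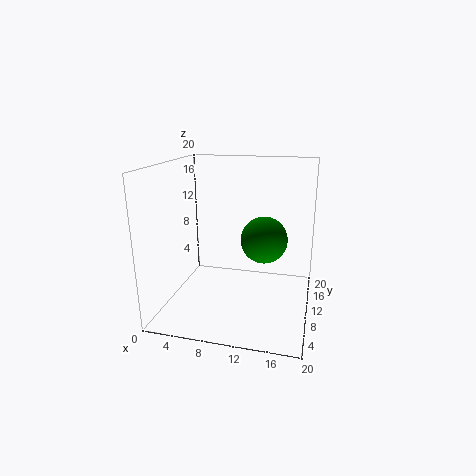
pos_x = 13, pos_y = 14, pos_z = 8.5, color = 'green'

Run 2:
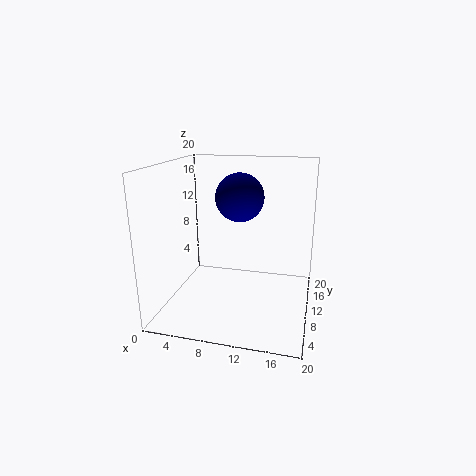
pos_x = 9.5, pos_y = 13, pos_z = 15, color = 'navy'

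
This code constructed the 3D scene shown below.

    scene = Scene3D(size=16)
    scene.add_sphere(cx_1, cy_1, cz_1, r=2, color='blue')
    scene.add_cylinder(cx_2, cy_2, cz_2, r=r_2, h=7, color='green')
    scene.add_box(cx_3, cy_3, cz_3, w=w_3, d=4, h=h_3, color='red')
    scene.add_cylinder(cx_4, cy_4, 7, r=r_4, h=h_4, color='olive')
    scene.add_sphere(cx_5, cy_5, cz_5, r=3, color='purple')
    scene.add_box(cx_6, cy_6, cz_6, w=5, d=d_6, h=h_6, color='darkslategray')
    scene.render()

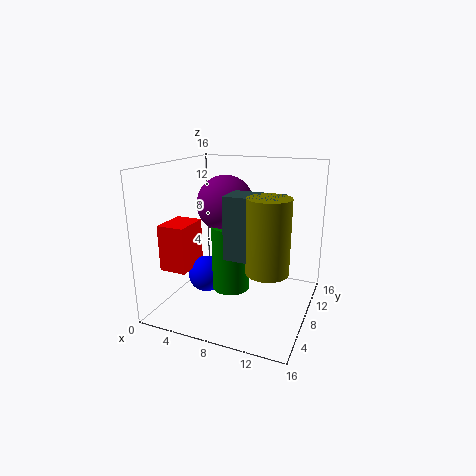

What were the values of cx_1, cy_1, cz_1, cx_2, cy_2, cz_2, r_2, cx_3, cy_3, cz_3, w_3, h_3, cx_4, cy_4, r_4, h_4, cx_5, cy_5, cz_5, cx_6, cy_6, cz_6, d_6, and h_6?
cx_1 = 5, cy_1 = 6, cz_1 = 4, cx_2 = 8, cy_2 = 6, cz_2 = 3, r_2 = 2, cx_3 = 1, cy_3 = 3, cz_3 = 5, w_3 = 3, h_3 = 5, cx_4 = 13, cy_4 = 3, r_4 = 2, h_4 = 7, cx_5 = 7, cy_5 = 7, cz_5 = 12, cx_6 = 9, cy_6 = 2, cz_6 = 8, d_6 = 3, h_6 = 6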